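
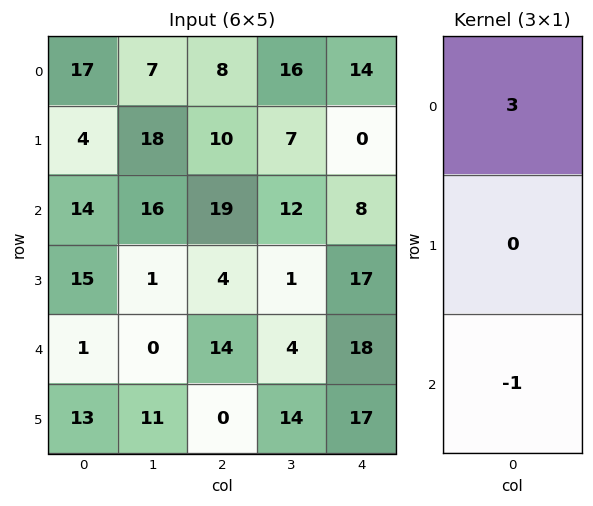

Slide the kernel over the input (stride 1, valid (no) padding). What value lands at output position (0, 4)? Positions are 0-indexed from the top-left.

The receptive field on the input at this output position is [14 / 0 / 8]. Elementwise product with the kernel and sum: 14·3 + 8·-1.

34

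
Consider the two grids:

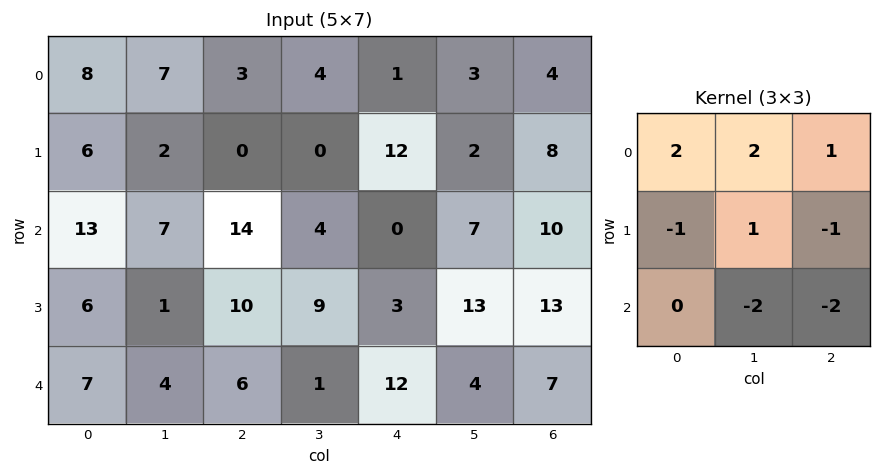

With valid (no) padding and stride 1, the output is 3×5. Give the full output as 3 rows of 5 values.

Output[0,0]: The receptive field on the input at this output position is [8 7 3 / 6 2 0 / 13 7 14]. Elementwise product with the kernel and sum: 8·2 + 7·2 + 3·1 + 6·-1 + 2·1 + 0·-1 + 7·-2 + 14·-2.

-13 -14 -5 9 -40
-26 -31 -22 -17 -19
19 32 6 -36 -1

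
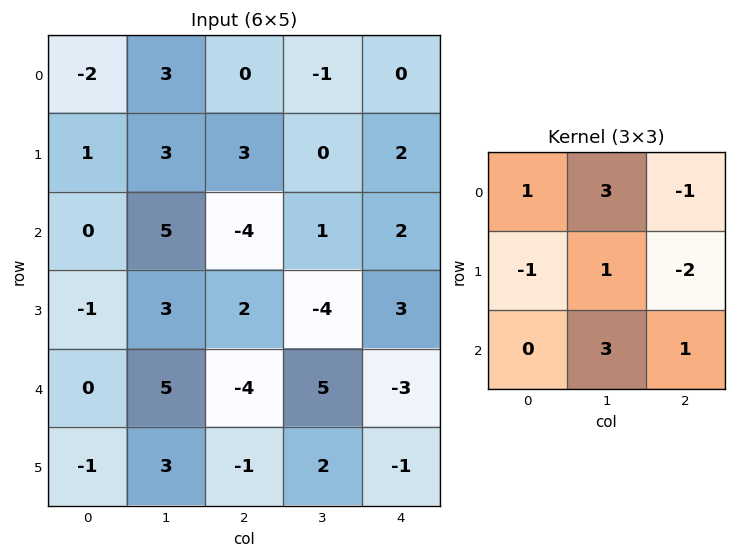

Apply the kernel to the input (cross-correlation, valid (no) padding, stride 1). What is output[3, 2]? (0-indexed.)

7

The receptive field on the input at this output position is [2 -4 3 / -4 5 -3 / -1 2 -1]. Elementwise product with the kernel and sum: 2·1 + -4·3 + 3·-1 + -4·-1 + 5·1 + -3·-2 + 2·3 + -1·1.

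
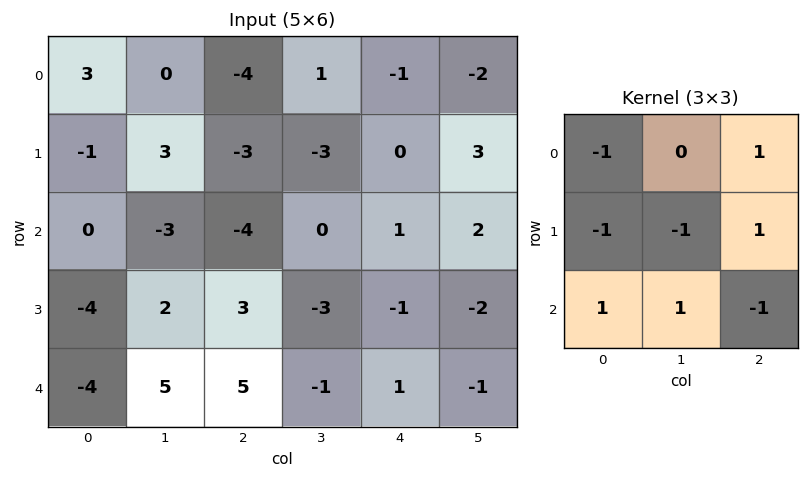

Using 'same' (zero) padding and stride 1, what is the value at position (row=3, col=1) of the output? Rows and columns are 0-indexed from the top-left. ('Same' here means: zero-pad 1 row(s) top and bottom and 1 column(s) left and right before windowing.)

-3

The receptive field on the zero-padded input at this output position is [0 -3 -4 / -4 2 3 / -4 5 5]. Elementwise product with the kernel and sum: 0·-1 + -4·1 + -4·-1 + 2·-1 + 3·1 + -4·1 + 5·1 + 5·-1.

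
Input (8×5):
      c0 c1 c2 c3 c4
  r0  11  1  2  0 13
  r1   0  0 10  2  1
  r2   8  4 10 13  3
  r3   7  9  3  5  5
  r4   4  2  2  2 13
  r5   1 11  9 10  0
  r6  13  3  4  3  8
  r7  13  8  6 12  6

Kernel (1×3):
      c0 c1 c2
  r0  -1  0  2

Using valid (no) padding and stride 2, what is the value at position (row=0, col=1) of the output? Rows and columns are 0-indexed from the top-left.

The receptive field on the input at this output position is [2 0 13]. Elementwise product with the kernel and sum: 2·-1 + 13·2.

24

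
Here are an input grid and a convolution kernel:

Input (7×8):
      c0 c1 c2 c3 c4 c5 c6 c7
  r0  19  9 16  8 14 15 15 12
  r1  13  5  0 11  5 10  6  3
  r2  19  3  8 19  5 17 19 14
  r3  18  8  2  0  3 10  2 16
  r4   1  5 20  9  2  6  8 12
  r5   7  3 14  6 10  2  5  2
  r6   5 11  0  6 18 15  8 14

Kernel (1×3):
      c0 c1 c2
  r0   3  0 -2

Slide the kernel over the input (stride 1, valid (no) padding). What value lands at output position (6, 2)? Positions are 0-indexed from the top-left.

The receptive field on the input at this output position is [0 6 18]. Elementwise product with the kernel and sum: 0·3 + 18·-2.

-36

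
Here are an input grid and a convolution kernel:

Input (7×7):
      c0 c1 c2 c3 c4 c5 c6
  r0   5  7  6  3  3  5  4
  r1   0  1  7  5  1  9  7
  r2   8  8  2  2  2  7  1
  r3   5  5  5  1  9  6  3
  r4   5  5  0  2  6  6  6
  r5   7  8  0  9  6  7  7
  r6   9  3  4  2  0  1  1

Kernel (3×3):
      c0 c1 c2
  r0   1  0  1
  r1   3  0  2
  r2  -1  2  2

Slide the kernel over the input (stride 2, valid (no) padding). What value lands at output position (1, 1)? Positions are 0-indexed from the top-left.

The receptive field on the input at this output position is [2 2 2 / 5 1 9 / 0 2 6]. Elementwise product with the kernel and sum: 2·1 + 2·1 + 5·3 + 9·2 + 0·-1 + 2·2 + 6·2.

53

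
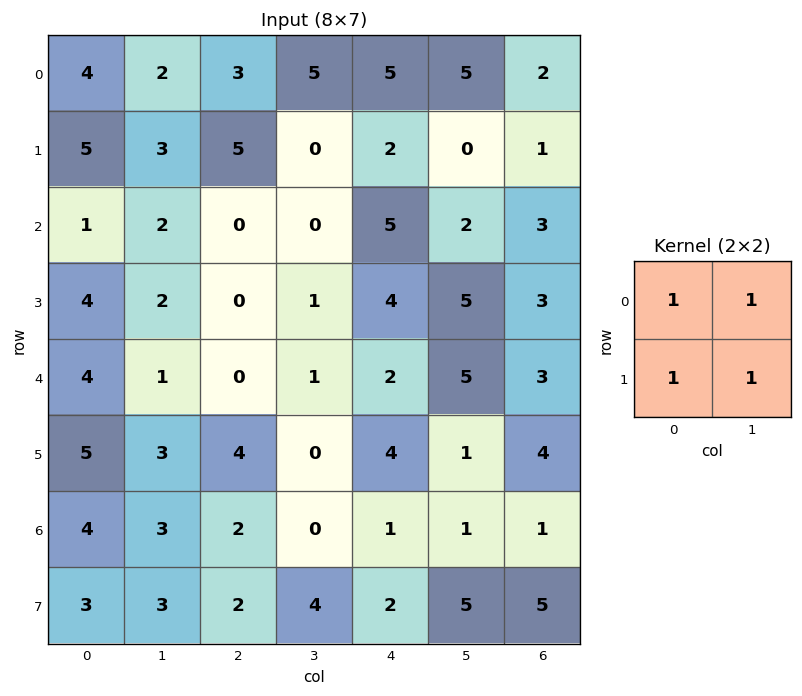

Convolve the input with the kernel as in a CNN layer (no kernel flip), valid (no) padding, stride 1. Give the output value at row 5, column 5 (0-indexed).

The receptive field on the input at this output position is [1 4 / 1 1]. Elementwise product with the kernel and sum: 1·1 + 4·1 + 1·1 + 1·1.

7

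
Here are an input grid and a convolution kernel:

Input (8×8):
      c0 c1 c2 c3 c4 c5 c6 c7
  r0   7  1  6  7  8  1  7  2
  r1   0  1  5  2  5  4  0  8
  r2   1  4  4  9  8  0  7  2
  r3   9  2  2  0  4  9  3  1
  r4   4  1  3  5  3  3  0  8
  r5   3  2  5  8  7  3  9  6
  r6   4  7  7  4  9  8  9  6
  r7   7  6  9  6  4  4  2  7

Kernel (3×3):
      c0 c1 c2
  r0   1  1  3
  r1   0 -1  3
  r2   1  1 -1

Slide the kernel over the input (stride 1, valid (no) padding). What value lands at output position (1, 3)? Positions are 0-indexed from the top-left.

The receptive field on the input at this output position is [2 5 4 / 9 8 0 / 0 4 9]. Elementwise product with the kernel and sum: 2·1 + 5·1 + 4·3 + 8·-1 + 0·3 + 0·1 + 4·1 + 9·-1.

6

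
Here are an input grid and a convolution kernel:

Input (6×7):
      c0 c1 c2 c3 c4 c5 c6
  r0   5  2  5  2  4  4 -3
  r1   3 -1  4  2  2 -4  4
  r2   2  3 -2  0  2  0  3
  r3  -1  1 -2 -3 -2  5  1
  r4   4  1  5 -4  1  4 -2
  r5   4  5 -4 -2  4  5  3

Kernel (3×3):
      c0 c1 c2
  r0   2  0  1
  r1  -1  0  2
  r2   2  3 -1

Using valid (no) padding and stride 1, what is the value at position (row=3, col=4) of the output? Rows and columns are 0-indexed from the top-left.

The receptive field on the input at this output position is [-2 5 1 / 1 4 -2 / 4 5 3]. Elementwise product with the kernel and sum: -2·2 + 1·1 + 1·-1 + -2·2 + 4·2 + 5·3 + 3·-1.

12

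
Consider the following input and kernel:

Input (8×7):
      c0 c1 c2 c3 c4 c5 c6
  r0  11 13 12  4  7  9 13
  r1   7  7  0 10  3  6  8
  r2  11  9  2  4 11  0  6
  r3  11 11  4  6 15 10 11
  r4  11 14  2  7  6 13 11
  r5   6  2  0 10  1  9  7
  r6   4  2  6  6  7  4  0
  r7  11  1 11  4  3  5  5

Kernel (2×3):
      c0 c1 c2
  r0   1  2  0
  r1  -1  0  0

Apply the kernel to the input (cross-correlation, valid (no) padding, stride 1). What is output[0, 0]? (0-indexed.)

30

The receptive field on the input at this output position is [11 13 12 / 7 7 0]. Elementwise product with the kernel and sum: 11·1 + 13·2 + 7·-1.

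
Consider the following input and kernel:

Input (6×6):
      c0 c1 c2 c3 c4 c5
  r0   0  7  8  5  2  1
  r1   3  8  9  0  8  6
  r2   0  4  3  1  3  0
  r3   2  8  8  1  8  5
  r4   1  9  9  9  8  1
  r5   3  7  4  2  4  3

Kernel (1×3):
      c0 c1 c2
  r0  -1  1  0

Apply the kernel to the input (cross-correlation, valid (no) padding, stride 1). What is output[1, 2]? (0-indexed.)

The receptive field on the input at this output position is [9 0 8]. Elementwise product with the kernel and sum: 9·-1 + 0·1.

-9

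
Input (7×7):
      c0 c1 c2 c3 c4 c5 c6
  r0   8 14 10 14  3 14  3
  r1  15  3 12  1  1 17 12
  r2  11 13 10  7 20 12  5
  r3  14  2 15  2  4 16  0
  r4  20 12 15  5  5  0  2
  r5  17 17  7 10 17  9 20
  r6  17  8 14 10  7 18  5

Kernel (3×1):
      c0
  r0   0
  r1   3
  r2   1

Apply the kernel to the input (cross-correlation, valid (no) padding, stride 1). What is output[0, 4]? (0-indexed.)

23

The receptive field on the input at this output position is [3 / 1 / 20]. Elementwise product with the kernel and sum: 1·3 + 20·1.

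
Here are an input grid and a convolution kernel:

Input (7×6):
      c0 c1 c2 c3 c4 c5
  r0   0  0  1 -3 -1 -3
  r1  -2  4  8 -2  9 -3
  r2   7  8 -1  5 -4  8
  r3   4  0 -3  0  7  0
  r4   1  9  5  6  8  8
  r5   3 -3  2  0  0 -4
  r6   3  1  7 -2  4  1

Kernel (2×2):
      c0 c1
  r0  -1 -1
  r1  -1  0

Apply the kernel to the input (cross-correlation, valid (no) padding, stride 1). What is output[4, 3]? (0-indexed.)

The receptive field on the input at this output position is [6 8 / 0 0]. Elementwise product with the kernel and sum: 6·-1 + 8·-1 + 0·-1.

-14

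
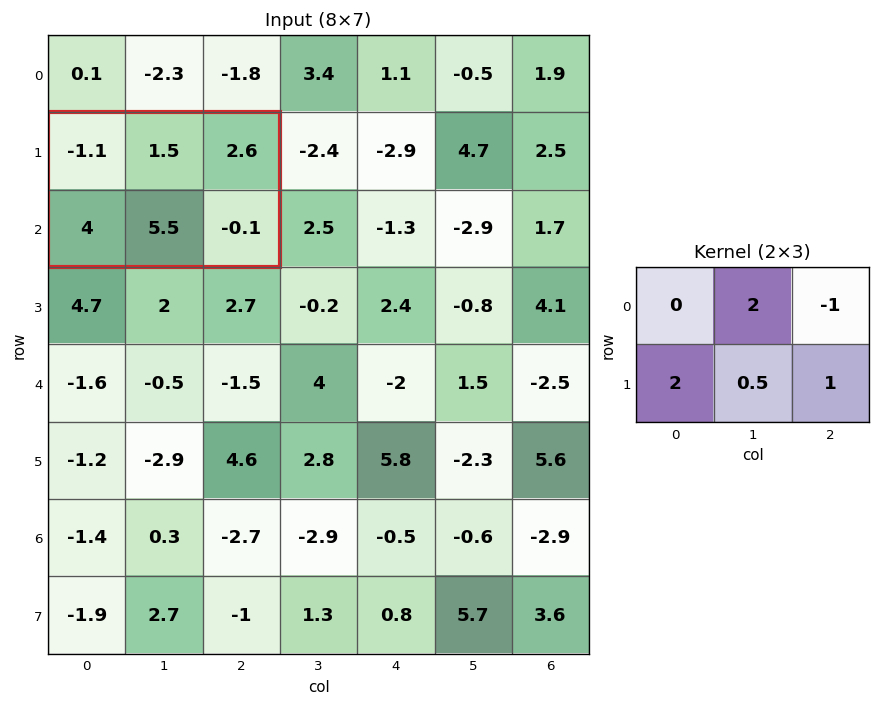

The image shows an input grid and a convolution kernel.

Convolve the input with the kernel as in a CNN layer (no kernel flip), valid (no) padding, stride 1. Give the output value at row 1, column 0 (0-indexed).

The receptive field on the input at this output position is [-1.1 1.5 2.6 / 4 5.5 -0.1]. Elementwise product with the kernel and sum: 1.5·2 + 2.6·-1 + 4·2 + 5.5·0.5 + -0.1·1.

11.05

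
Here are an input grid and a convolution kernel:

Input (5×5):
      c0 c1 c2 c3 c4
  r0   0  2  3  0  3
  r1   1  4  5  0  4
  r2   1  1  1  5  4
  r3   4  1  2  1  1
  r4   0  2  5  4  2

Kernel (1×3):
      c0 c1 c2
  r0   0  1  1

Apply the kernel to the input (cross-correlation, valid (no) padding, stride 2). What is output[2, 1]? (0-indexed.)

6

The receptive field on the input at this output position is [5 4 2]. Elementwise product with the kernel and sum: 4·1 + 2·1.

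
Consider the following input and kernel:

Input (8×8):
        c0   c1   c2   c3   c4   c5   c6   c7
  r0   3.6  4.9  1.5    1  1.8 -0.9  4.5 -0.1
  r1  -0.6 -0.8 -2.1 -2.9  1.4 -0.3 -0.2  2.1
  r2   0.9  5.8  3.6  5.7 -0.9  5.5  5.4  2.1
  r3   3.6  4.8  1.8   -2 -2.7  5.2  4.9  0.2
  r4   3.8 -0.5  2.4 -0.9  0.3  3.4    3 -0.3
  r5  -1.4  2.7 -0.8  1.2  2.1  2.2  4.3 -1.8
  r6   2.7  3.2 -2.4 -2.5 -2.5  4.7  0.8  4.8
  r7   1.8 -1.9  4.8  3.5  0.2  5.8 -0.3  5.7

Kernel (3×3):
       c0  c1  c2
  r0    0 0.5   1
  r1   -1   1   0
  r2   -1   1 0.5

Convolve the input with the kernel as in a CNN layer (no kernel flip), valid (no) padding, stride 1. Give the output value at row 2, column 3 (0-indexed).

The receptive field on the input at this output position is [5.7 -0.9 5.5 / -2 -2.7 5.2 / -0.9 0.3 3.4]. Elementwise product with the kernel and sum: -0.9·0.5 + 5.5·1 + -2·-1 + -2.7·1 + -0.9·-1 + 0.3·1 + 3.4·0.5.

7.25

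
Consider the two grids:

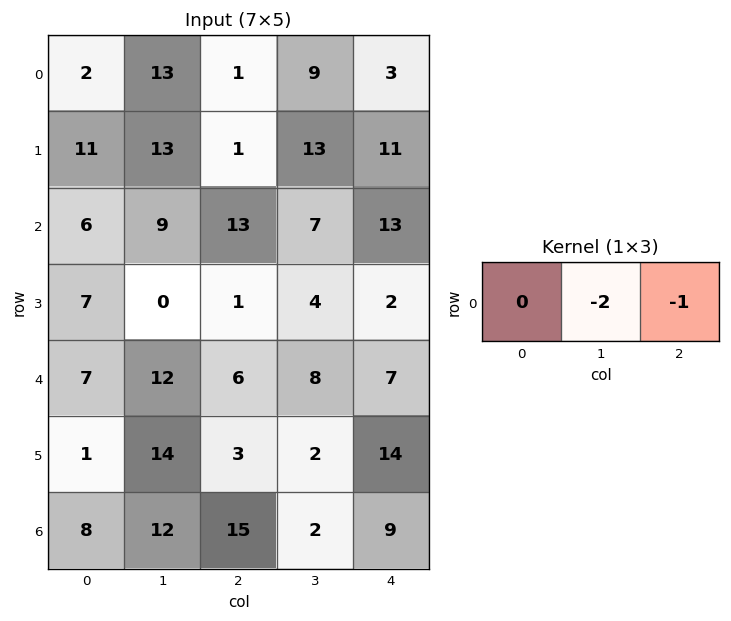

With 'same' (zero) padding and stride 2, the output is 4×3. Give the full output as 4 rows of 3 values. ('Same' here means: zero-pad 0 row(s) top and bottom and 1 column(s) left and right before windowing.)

Output[0,0]: The receptive field on the zero-padded input at this output position is [0 2 13]. Elementwise product with the kernel and sum: 2·-2 + 13·-1.

-17 -11 -6
-21 -33 -26
-26 -20 -14
-28 -32 -18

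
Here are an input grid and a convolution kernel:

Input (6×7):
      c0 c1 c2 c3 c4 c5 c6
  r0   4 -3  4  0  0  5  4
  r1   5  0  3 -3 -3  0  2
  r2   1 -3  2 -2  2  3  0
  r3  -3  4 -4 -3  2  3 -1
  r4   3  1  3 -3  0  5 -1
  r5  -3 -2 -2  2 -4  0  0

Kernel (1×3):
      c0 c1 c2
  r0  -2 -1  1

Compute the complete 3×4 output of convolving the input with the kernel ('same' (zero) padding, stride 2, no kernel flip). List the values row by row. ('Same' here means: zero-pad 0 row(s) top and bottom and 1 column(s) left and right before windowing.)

Output[0,0]: The receptive field on the zero-padded input at this output position is [0 4 -3]. Elementwise product with the kernel and sum: 0·-2 + 4·-1 + -3·1.
Output[0,1]: The receptive field on the zero-padded input at this output position is [-3 4 0]. Elementwise product with the kernel and sum: -3·-2 + 4·-1 + 0·1.

-7 2 5 -14
-4 2 5 -6
-2 -8 11 -9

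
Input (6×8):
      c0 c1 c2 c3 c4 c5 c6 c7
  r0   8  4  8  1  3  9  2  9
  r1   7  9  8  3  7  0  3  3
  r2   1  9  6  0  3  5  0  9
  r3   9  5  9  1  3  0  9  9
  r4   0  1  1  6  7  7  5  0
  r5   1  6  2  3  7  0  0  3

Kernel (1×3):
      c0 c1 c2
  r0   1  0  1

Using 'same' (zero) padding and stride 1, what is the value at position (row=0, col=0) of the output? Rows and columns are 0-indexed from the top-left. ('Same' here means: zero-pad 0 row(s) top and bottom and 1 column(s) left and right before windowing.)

4

The receptive field on the zero-padded input at this output position is [0 8 4]. Elementwise product with the kernel and sum: 0·1 + 4·1.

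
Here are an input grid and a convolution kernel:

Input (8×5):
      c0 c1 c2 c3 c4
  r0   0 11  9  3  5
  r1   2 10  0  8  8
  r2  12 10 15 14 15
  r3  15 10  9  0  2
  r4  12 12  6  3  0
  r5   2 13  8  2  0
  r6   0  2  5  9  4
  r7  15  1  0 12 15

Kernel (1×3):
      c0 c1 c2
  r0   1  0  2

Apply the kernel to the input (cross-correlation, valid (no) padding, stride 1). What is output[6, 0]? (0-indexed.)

10

The receptive field on the input at this output position is [0 2 5]. Elementwise product with the kernel and sum: 0·1 + 5·2.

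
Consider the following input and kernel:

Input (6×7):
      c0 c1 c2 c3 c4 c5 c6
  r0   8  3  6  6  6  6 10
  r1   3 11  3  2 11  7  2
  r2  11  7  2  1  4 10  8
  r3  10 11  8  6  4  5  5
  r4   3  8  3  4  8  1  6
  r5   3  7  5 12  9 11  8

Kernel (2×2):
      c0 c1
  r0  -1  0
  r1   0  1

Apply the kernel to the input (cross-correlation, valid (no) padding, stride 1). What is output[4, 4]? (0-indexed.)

The receptive field on the input at this output position is [8 1 / 9 11]. Elementwise product with the kernel and sum: 8·-1 + 11·1.

3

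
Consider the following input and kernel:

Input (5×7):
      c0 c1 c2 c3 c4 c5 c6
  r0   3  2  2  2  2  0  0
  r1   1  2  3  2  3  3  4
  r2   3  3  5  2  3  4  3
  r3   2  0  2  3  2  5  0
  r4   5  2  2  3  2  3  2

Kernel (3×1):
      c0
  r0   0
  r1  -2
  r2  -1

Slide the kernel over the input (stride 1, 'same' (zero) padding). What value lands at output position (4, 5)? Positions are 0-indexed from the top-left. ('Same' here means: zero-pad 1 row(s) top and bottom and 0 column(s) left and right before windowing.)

The receptive field on the zero-padded input at this output position is [5 / 3 / 0]. Elementwise product with the kernel and sum: 3·-2 + 0·-1.

-6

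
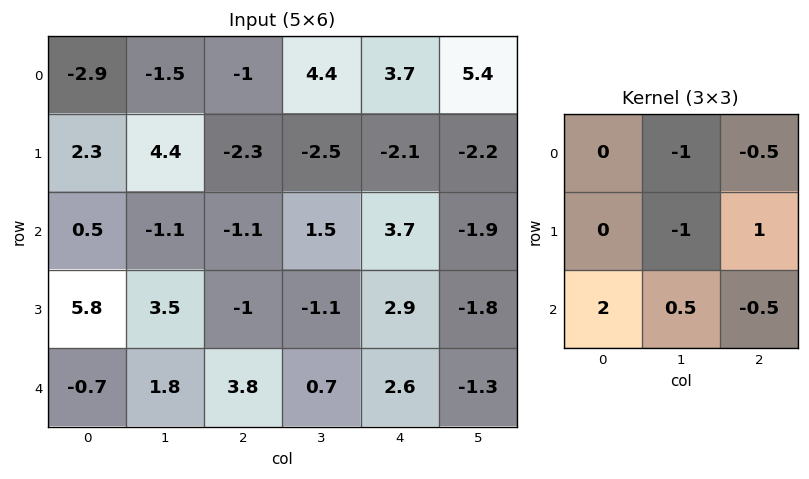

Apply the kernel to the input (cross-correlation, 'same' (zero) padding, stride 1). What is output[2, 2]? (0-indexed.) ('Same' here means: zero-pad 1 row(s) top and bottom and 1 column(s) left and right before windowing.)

The receptive field on the zero-padded input at this output position is [4.4 -2.3 -2.5 / -1.1 -1.1 1.5 / 3.5 -1 -1.1]. Elementwise product with the kernel and sum: -2.3·-1 + -2.5·-0.5 + -1.1·-1 + 1.5·1 + 3.5·2 + -1·0.5 + -1.1·-0.5.

13.2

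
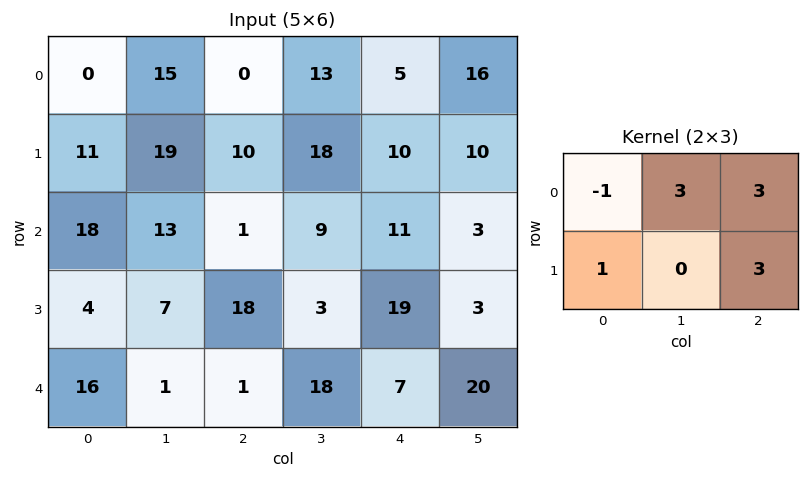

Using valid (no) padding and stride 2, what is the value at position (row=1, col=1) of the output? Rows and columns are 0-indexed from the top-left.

The receptive field on the input at this output position is [1 9 11 / 18 3 19]. Elementwise product with the kernel and sum: 1·-1 + 9·3 + 11·3 + 18·1 + 19·3.

134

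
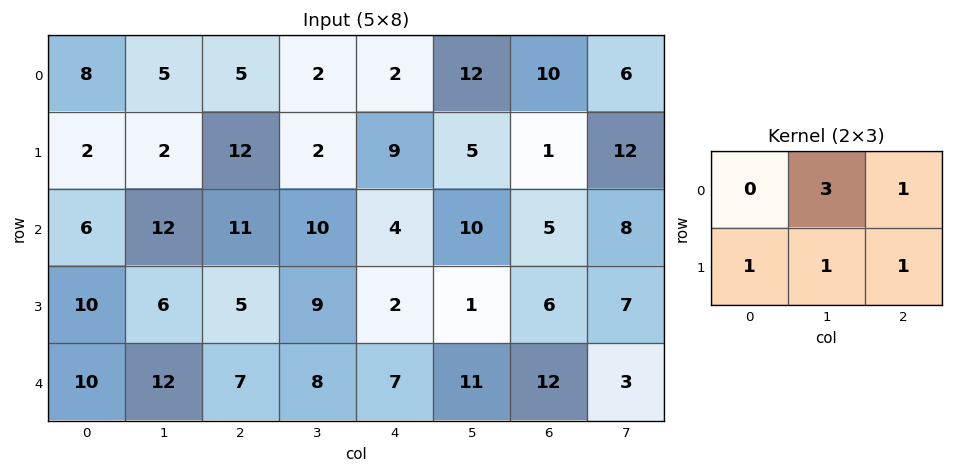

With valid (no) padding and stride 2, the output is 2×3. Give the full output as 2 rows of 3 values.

36 31 61
68 50 44

Output[0,0]: The receptive field on the input at this output position is [8 5 5 / 2 2 12]. Elementwise product with the kernel and sum: 5·3 + 5·1 + 2·1 + 2·1 + 12·1.
Output[0,1]: The receptive field on the input at this output position is [5 2 2 / 12 2 9]. Elementwise product with the kernel and sum: 2·3 + 2·1 + 12·1 + 2·1 + 9·1.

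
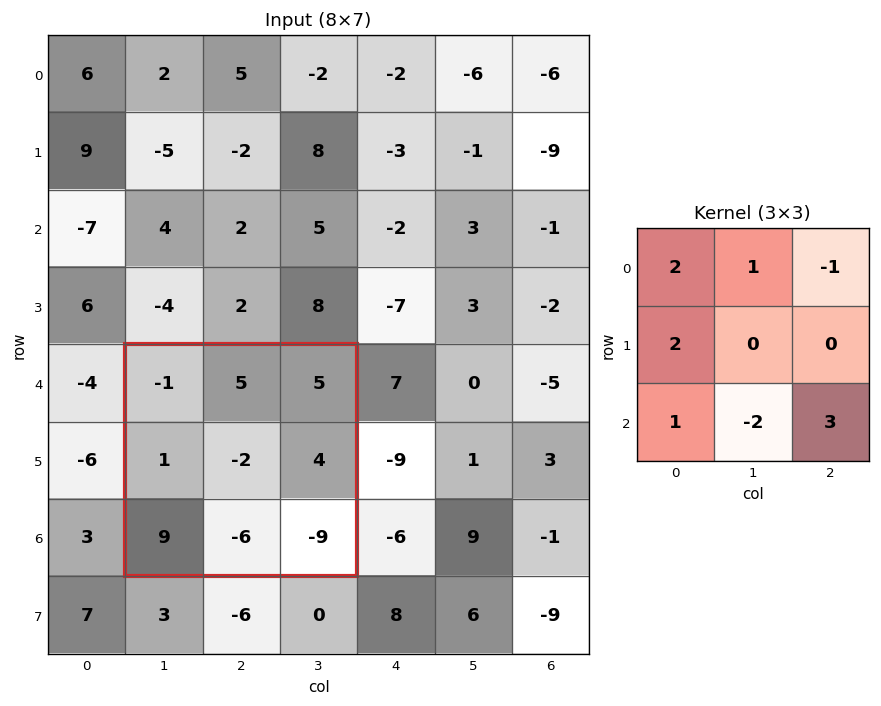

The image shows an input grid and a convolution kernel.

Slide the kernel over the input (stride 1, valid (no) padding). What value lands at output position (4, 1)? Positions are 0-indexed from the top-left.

-6

The receptive field on the input at this output position is [-1 5 5 / 1 -2 4 / 9 -6 -9]. Elementwise product with the kernel and sum: -1·2 + 5·1 + 5·-1 + 1·2 + 9·1 + -6·-2 + -9·3.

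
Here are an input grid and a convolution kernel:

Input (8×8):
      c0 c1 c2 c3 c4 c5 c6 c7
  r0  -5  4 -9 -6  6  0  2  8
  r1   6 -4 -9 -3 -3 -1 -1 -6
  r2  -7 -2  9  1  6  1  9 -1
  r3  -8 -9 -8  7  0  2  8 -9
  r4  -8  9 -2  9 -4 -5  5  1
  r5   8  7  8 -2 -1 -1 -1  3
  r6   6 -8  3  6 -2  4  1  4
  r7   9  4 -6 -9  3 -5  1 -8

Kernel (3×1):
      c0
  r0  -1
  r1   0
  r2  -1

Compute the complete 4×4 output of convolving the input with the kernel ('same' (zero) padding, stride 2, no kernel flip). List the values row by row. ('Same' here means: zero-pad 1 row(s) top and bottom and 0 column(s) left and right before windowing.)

Output[0,0]: The receptive field on the zero-padded input at this output position is [0 / -5 / 6]. Elementwise product with the kernel and sum: 0·-1 + 6·-1.
Output[0,1]: The receptive field on the zero-padded input at this output position is [0 / -9 / -9]. Elementwise product with the kernel and sum: 0·-1 + -9·-1.

-6 9 3 1
2 17 3 -7
0 0 1 -7
-17 -2 -2 0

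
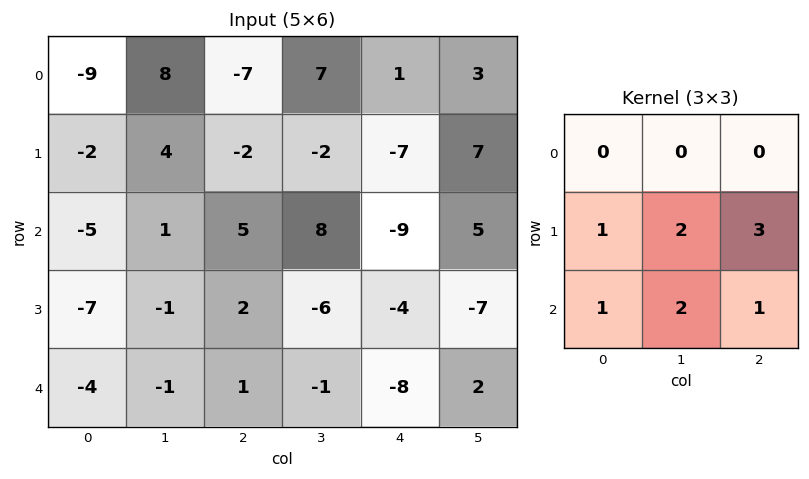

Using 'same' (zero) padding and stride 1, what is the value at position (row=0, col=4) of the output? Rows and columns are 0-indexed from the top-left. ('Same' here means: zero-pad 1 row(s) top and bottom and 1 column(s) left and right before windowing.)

9

The receptive field on the zero-padded input at this output position is [0 0 0 / 7 1 3 / -2 -7 7]. Elementwise product with the kernel and sum: 7·1 + 1·2 + 3·3 + -2·1 + -7·2 + 7·1.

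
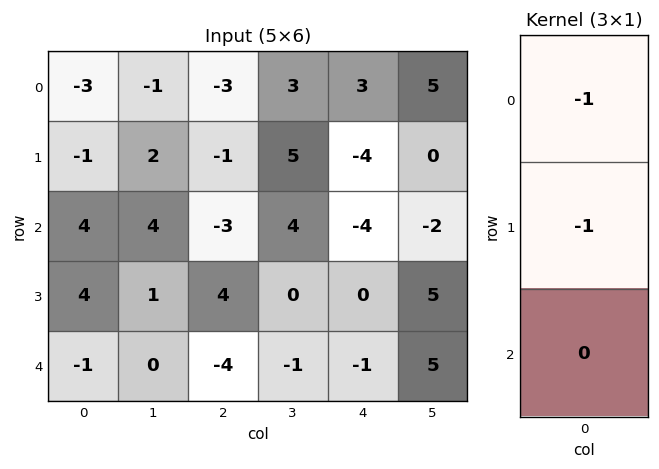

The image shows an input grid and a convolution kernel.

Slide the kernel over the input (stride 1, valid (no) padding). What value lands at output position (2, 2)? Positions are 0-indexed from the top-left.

The receptive field on the input at this output position is [-3 / 4 / -4]. Elementwise product with the kernel and sum: -3·-1 + 4·-1.

-1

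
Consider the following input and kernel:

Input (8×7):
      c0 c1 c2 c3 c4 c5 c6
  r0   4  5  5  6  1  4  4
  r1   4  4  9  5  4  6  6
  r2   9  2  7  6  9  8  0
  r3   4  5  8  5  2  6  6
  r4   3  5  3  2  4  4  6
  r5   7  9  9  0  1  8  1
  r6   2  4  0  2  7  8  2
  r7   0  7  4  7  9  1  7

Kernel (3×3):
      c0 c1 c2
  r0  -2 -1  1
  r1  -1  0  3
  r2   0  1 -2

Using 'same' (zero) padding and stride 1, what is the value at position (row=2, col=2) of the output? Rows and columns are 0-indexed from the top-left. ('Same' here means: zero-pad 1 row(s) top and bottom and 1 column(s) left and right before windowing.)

2

The receptive field on the zero-padded input at this output position is [4 9 5 / 2 7 6 / 5 8 5]. Elementwise product with the kernel and sum: 4·-2 + 9·-1 + 5·1 + 2·-1 + 6·3 + 8·1 + 5·-2.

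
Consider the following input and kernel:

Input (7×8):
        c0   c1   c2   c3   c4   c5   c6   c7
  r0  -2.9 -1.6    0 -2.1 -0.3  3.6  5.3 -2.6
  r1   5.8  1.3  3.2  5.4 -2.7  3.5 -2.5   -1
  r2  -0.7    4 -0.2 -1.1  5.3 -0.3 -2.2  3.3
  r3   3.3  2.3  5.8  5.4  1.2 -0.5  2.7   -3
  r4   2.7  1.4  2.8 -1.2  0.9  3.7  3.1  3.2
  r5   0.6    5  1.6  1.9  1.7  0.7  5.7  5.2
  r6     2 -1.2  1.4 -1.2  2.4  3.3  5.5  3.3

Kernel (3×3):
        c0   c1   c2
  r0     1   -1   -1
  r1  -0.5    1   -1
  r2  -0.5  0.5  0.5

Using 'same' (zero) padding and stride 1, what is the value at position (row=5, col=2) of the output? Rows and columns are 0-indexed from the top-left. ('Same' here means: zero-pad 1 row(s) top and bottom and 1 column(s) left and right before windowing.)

The receptive field on the zero-padded input at this output position is [1.4 2.8 -1.2 / 5 1.6 1.9 / -1.2 1.4 -1.2]. Elementwise product with the kernel and sum: 1.4·1 + 2.8·-1 + -1.2·-1 + 5·-0.5 + 1.6·1 + 1.9·-1 + -1.2·-0.5 + 1.4·0.5 + -1.2·0.5.

-2.3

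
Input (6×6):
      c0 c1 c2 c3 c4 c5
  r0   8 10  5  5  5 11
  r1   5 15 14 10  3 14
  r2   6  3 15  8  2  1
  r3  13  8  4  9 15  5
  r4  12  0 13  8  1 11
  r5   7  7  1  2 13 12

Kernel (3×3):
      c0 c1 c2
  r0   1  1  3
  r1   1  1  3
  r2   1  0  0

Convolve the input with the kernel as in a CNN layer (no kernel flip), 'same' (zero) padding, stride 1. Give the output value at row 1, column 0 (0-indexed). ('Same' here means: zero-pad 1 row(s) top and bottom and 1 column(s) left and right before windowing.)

88

The receptive field on the zero-padded input at this output position is [0 8 10 / 0 5 15 / 0 6 3]. Elementwise product with the kernel and sum: 0·1 + 8·1 + 10·3 + 0·1 + 5·1 + 15·3 + 0·1.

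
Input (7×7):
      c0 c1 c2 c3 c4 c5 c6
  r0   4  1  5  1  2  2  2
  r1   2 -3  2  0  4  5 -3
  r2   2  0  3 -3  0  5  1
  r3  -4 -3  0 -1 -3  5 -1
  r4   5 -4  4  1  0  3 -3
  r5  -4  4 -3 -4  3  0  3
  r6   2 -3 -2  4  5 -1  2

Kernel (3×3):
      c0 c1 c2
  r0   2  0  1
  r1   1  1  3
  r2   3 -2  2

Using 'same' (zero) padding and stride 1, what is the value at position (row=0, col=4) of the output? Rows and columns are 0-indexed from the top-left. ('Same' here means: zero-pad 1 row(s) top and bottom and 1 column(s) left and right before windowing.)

The receptive field on the zero-padded input at this output position is [0 0 0 / 1 2 2 / 0 4 5]. Elementwise product with the kernel and sum: 0·2 + 0·1 + 1·1 + 2·1 + 2·3 + 0·3 + 4·-2 + 5·2.

11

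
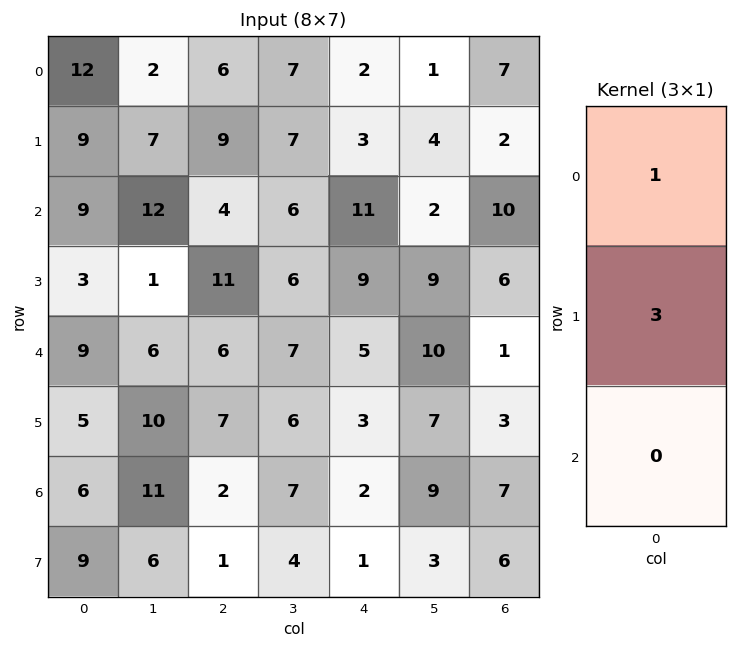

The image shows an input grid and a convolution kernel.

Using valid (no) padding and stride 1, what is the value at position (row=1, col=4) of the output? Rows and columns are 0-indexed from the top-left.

The receptive field on the input at this output position is [3 / 11 / 9]. Elementwise product with the kernel and sum: 3·1 + 11·3.

36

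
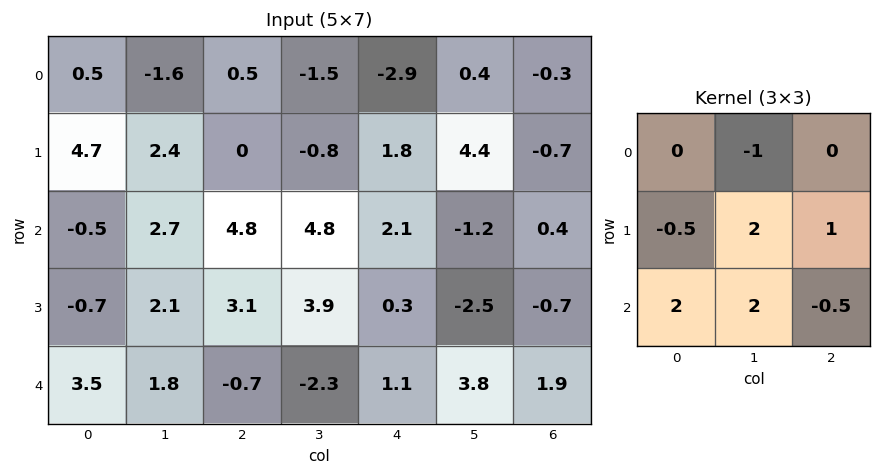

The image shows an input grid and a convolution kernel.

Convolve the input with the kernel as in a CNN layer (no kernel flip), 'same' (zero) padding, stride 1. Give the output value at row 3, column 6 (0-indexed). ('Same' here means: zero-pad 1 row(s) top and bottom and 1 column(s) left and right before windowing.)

10.85

The receptive field on the zero-padded input at this output position is [-1.2 0.4 0 / -2.5 -0.7 0 / 3.8 1.9 0]. Elementwise product with the kernel and sum: 0.4·-1 + -2.5·-0.5 + -0.7·2 + 0·1 + 3.8·2 + 1.9·2 + 0·-0.5.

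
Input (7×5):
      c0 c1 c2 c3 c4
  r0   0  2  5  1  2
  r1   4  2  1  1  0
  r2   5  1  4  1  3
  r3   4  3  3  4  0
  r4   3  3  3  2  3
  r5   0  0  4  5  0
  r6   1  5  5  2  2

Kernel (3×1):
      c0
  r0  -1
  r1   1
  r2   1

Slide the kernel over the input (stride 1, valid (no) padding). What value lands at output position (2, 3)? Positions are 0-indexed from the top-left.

The receptive field on the input at this output position is [1 / 4 / 2]. Elementwise product with the kernel and sum: 1·-1 + 4·1 + 2·1.

5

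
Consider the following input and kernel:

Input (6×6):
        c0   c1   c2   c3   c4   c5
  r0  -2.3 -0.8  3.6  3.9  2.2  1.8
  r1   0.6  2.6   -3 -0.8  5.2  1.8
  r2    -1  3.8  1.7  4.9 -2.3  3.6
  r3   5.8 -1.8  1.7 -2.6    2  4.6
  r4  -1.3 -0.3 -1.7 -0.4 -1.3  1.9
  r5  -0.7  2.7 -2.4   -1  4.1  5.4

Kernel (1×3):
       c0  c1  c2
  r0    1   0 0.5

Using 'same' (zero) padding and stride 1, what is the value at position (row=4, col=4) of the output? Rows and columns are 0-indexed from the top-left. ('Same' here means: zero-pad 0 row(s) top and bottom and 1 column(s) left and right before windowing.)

The receptive field on the zero-padded input at this output position is [-0.4 -1.3 1.9]. Elementwise product with the kernel and sum: -0.4·1 + 1.9·0.5.

0.55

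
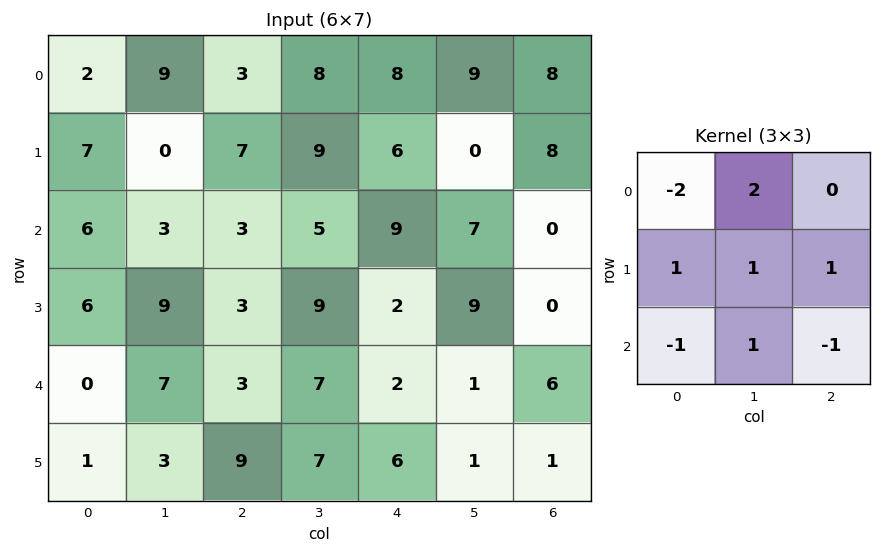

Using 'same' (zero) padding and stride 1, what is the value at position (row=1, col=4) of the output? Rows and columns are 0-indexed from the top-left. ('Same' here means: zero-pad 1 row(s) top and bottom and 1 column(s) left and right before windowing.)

12

The receptive field on the zero-padded input at this output position is [8 8 9 / 9 6 0 / 5 9 7]. Elementwise product with the kernel and sum: 8·-2 + 8·2 + 9·1 + 6·1 + 0·1 + 5·-1 + 9·1 + 7·-1.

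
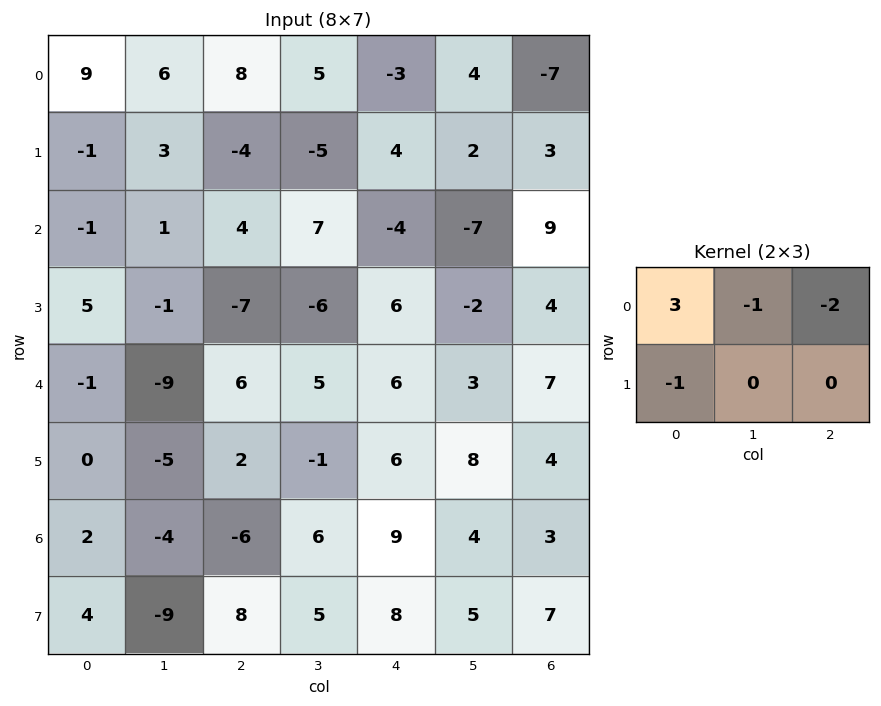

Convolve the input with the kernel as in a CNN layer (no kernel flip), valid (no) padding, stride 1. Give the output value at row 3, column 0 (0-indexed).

The receptive field on the input at this output position is [5 -1 -7 / -1 -9 6]. Elementwise product with the kernel and sum: 5·3 + -1·-1 + -7·-2 + -1·-1.

31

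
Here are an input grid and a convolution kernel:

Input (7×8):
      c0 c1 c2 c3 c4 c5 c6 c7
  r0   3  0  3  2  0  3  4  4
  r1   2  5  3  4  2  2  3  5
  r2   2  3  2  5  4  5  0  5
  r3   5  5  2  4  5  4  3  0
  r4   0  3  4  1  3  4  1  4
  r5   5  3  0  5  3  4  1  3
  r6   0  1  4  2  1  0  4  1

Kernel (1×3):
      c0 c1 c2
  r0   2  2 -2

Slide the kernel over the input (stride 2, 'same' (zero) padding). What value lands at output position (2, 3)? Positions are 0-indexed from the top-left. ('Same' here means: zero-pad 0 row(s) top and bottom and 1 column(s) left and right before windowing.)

The receptive field on the zero-padded input at this output position is [4 1 4]. Elementwise product with the kernel and sum: 4·2 + 1·2 + 4·-2.

2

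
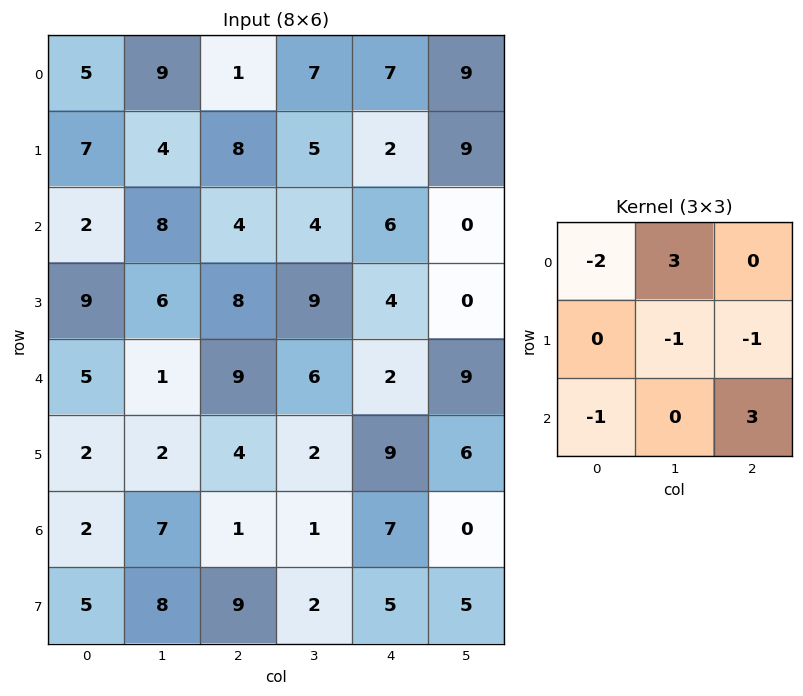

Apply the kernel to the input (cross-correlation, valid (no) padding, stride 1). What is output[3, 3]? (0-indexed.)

-1

The receptive field on the input at this output position is [9 4 0 / 6 2 9 / 2 9 6]. Elementwise product with the kernel and sum: 9·-2 + 4·3 + 2·-1 + 9·-1 + 2·-1 + 6·3.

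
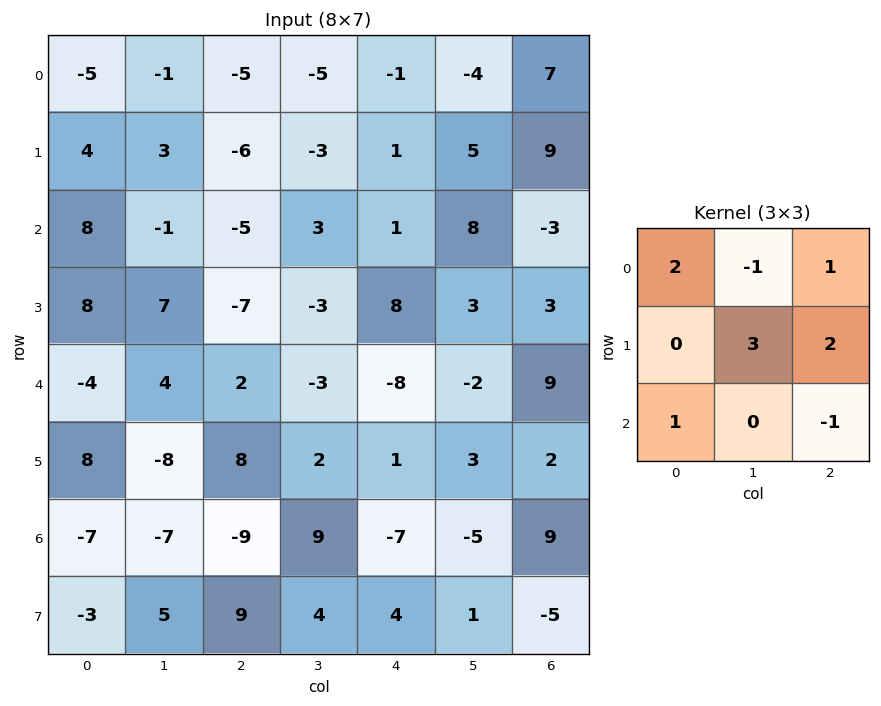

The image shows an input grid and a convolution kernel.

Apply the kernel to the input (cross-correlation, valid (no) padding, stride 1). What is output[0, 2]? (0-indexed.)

The receptive field on the input at this output position is [-5 -5 -1 / -6 -3 1 / -5 3 1]. Elementwise product with the kernel and sum: -5·2 + -5·-1 + -1·1 + -3·3 + 1·2 + -5·1 + 1·-1.

-19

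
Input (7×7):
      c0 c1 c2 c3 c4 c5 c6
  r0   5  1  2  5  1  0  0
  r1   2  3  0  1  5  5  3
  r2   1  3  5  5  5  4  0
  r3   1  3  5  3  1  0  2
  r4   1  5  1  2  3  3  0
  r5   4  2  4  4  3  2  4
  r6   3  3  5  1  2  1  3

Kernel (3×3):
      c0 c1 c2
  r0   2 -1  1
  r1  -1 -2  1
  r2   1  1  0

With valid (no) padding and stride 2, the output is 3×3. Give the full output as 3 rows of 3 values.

Output[0,0]: The receptive field on the input at this output position is [5 1 2 / 2 3 0 / 1 3 5]. Elementwise product with the kernel and sum: 5·2 + 1·-1 + 2·1 + 2·-1 + 3·-2 + 0·1 + 1·1 + 3·1.
Output[0,1]: The receptive field on the input at this output position is [2 5 1 / 0 1 5 / 5 5 5]. Elementwise product with the kernel and sum: 2·2 + 5·-1 + 1·1 + 0·-1 + 1·-2 + 5·1 + 5·1 + 5·1.

7 13 -1
8 3 13
0 0 3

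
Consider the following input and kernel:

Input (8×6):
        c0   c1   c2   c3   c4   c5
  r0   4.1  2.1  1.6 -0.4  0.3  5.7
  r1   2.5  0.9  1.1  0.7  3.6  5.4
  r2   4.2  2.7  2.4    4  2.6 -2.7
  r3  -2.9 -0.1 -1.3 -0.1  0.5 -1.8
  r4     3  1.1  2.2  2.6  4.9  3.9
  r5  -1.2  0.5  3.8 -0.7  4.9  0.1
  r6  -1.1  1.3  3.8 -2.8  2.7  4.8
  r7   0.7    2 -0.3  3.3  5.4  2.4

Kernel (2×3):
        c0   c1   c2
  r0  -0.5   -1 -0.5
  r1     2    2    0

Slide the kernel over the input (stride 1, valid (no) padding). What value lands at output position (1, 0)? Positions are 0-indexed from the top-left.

11.1

The receptive field on the input at this output position is [2.5 0.9 1.1 / 4.2 2.7 2.4]. Elementwise product with the kernel and sum: 2.5·-0.5 + 0.9·-1 + 1.1·-0.5 + 4.2·2 + 2.7·2.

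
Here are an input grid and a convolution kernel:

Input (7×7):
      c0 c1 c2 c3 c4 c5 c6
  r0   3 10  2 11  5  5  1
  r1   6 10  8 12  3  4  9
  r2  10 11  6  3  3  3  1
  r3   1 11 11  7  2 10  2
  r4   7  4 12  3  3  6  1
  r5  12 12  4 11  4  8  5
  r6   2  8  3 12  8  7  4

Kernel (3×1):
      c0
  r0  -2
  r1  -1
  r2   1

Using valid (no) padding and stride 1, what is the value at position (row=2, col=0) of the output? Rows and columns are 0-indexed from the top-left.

The receptive field on the input at this output position is [10 / 1 / 7]. Elementwise product with the kernel and sum: 10·-2 + 1·-1 + 7·1.

-14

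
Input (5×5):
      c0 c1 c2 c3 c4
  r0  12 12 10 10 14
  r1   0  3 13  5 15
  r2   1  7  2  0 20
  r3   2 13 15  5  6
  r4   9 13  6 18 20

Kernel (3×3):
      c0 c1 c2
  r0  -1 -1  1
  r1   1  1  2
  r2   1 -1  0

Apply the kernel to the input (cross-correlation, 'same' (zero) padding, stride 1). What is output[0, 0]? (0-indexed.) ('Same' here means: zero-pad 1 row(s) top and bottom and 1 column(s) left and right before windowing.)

36

The receptive field on the zero-padded input at this output position is [0 0 0 / 0 12 12 / 0 0 3]. Elementwise product with the kernel and sum: 0·-1 + 0·-1 + 0·1 + 0·1 + 12·1 + 12·2 + 0·1 + 0·-1.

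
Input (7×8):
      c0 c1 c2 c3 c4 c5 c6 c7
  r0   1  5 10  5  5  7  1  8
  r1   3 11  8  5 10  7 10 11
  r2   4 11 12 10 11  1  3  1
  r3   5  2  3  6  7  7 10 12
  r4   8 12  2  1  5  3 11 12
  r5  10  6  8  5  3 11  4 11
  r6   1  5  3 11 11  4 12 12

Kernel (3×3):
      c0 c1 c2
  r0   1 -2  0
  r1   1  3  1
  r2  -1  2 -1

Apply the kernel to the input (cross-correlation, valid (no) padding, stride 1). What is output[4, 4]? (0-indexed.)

24

The receptive field on the input at this output position is [5 3 11 / 3 11 4 / 11 4 12]. Elementwise product with the kernel and sum: 5·1 + 3·-2 + 3·1 + 11·3 + 4·1 + 11·-1 + 4·2 + 12·-1.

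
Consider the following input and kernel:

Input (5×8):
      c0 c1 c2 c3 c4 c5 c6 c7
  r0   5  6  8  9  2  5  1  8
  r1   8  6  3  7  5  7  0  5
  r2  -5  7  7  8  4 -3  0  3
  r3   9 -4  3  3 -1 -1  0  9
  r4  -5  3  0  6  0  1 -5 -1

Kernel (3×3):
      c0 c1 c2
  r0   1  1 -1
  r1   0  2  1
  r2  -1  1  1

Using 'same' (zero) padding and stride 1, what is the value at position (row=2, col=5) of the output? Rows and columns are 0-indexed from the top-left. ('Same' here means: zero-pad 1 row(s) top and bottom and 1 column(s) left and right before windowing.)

The receptive field on the zero-padded input at this output position is [5 7 0 / 4 -3 0 / -1 -1 0]. Elementwise product with the kernel and sum: 5·1 + 7·1 + 0·-1 + -3·2 + 0·1 + -1·-1 + -1·1 + 0·1.

6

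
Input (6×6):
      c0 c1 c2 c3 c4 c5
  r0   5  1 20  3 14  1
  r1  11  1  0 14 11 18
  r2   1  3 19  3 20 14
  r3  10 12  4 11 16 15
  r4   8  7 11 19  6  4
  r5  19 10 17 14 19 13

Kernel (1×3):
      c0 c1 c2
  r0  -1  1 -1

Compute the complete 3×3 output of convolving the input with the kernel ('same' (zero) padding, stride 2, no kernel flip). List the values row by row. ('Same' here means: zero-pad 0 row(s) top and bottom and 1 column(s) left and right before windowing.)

4 16 10
-2 13 3
1 -15 -17

Output[0,0]: The receptive field on the zero-padded input at this output position is [0 5 1]. Elementwise product with the kernel and sum: 0·-1 + 5·1 + 1·-1.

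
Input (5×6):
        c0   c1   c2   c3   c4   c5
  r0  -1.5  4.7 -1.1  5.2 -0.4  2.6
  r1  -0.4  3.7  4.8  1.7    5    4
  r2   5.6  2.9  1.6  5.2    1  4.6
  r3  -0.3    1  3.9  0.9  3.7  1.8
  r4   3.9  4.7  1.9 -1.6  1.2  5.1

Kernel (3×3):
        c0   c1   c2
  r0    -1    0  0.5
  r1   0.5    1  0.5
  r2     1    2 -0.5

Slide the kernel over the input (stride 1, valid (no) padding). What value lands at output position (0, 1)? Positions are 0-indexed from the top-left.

8.9

The receptive field on the input at this output position is [4.7 -1.1 5.2 / 3.7 4.8 1.7 / 2.9 1.6 5.2]. Elementwise product with the kernel and sum: 4.7·-1 + 5.2·0.5 + 3.7·0.5 + 4.8·1 + 1.7·0.5 + 2.9·1 + 1.6·2 + 5.2·-0.5.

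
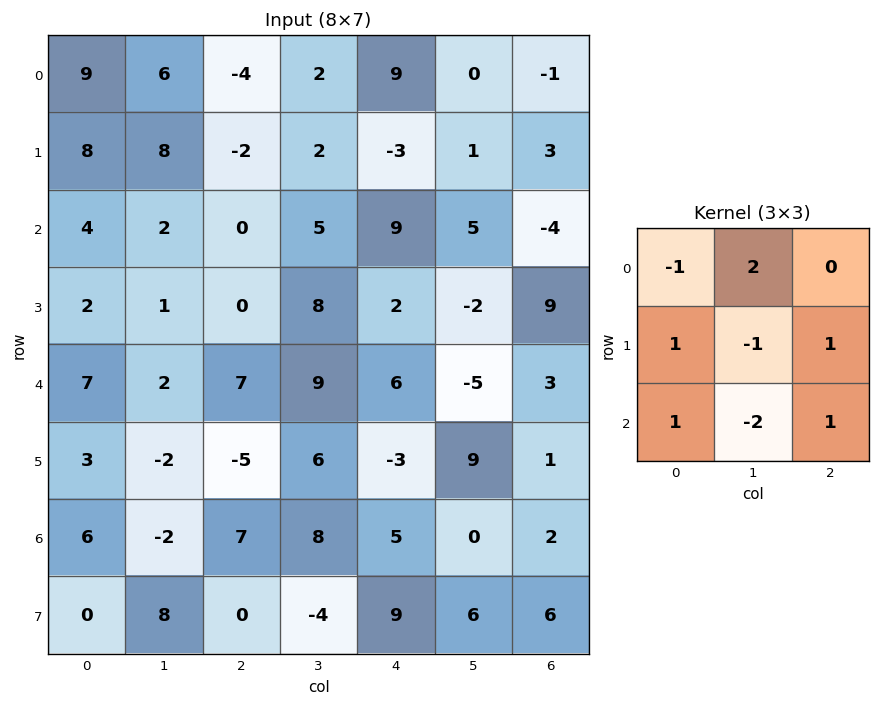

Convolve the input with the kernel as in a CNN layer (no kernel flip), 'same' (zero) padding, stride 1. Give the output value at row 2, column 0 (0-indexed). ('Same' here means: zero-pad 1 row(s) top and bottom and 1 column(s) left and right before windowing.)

11

The receptive field on the zero-padded input at this output position is [0 8 8 / 0 4 2 / 0 2 1]. Elementwise product with the kernel and sum: 0·-1 + 8·2 + 0·1 + 4·-1 + 2·1 + 0·1 + 2·-2 + 1·1.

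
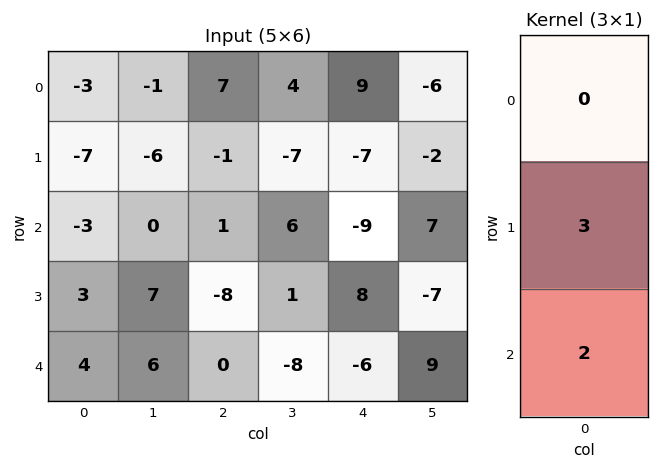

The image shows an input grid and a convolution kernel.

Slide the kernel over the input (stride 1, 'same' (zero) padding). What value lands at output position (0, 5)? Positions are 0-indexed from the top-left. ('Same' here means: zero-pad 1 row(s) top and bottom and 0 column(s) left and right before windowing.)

The receptive field on the zero-padded input at this output position is [0 / -6 / -2]. Elementwise product with the kernel and sum: -6·3 + -2·2.

-22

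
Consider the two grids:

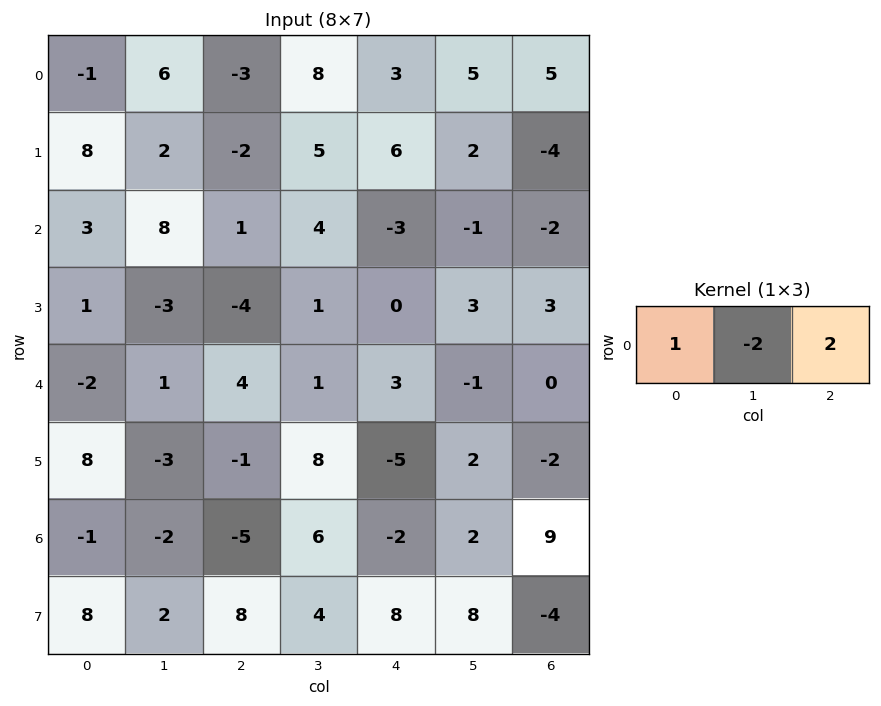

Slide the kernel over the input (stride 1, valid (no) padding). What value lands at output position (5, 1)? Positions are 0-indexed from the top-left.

15

The receptive field on the input at this output position is [-3 -1 8]. Elementwise product with the kernel and sum: -3·1 + -1·-2 + 8·2.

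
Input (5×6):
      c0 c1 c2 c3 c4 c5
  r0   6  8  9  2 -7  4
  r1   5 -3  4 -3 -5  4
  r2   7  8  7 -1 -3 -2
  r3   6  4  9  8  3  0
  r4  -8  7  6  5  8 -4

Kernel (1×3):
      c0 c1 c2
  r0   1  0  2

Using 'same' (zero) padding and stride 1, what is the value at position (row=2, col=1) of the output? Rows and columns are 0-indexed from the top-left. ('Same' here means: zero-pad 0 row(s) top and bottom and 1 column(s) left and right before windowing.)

The receptive field on the zero-padded input at this output position is [7 8 7]. Elementwise product with the kernel and sum: 7·1 + 7·2.

21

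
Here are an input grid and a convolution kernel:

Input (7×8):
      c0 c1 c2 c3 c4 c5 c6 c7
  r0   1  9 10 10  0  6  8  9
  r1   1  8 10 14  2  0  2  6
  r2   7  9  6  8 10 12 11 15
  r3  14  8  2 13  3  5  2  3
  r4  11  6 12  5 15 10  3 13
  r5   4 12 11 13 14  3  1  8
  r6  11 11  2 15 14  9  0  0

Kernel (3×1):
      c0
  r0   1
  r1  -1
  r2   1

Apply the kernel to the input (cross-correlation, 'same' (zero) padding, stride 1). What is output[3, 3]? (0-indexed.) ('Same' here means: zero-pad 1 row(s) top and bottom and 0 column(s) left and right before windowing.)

0

The receptive field on the zero-padded input at this output position is [8 / 13 / 5]. Elementwise product with the kernel and sum: 8·1 + 13·-1 + 5·1.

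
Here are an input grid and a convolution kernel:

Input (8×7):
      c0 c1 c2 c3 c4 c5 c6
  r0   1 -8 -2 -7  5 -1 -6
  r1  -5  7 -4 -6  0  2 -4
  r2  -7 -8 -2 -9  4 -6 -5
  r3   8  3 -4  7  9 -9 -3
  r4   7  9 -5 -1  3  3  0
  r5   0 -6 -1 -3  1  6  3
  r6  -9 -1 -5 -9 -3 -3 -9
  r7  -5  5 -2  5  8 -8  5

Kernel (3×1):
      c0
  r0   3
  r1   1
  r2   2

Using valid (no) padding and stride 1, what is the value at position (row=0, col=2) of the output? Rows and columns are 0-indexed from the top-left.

-14

The receptive field on the input at this output position is [-2 / -4 / -2]. Elementwise product with the kernel and sum: -2·3 + -4·1 + -2·2.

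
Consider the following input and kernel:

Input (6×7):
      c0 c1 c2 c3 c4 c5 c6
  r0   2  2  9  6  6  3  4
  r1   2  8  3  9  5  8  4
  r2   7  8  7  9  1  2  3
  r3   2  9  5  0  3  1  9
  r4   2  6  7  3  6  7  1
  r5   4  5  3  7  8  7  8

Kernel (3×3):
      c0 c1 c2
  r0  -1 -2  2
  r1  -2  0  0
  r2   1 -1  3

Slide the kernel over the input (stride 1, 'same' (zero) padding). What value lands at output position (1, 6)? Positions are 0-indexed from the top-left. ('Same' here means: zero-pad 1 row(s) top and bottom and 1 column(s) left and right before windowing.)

The receptive field on the zero-padded input at this output position is [3 4 0 / 8 4 0 / 2 3 0]. Elementwise product with the kernel and sum: 3·-1 + 4·-2 + 0·2 + 8·-2 + 2·1 + 3·-1 + 0·3.

-28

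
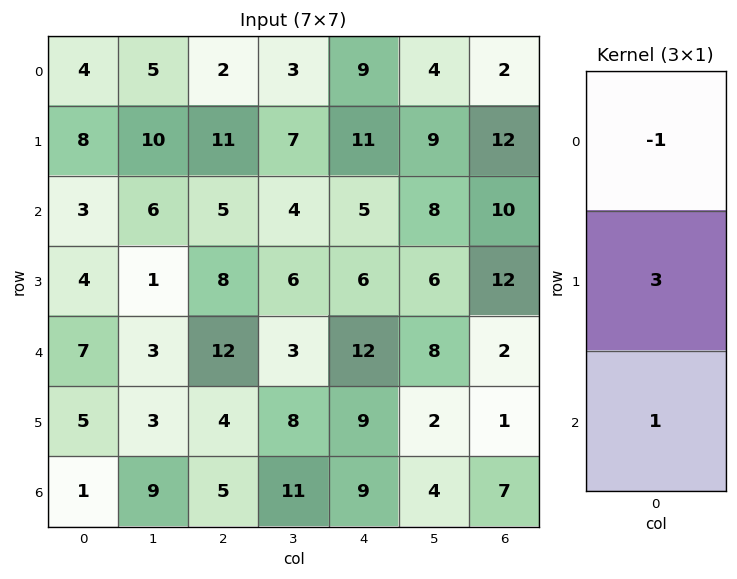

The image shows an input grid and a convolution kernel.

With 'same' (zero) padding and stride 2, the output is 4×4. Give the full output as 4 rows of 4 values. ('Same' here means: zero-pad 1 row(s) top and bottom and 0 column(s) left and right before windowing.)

Output[0,0]: The receptive field on the zero-padded input at this output position is [0 / 4 / 8]. Elementwise product with the kernel and sum: 0·-1 + 4·3 + 8·1.

20 17 38 18
5 12 10 30
22 32 39 -5
-2 11 18 20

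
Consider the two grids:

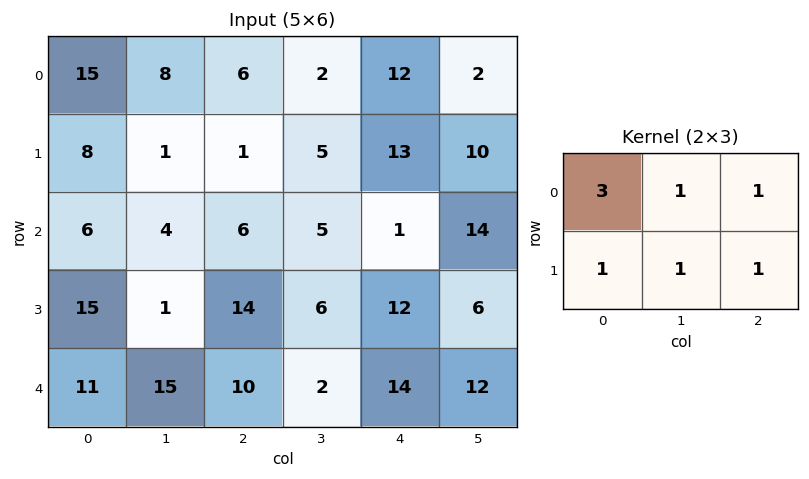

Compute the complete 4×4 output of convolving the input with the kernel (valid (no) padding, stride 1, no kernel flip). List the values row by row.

Output[0,0]: The receptive field on the input at this output position is [15 8 6 / 8 1 1]. Elementwise product with the kernel and sum: 15·3 + 8·1 + 6·1 + 8·1 + 1·1 + 1·1.
Output[0,1]: The receptive field on the input at this output position is [8 6 2 / 1 1 5]. Elementwise product with the kernel and sum: 8·3 + 6·1 + 2·1 + 1·1 + 1·1 + 5·1.

69 39 51 48
42 24 33 58
58 44 56 54
96 50 86 64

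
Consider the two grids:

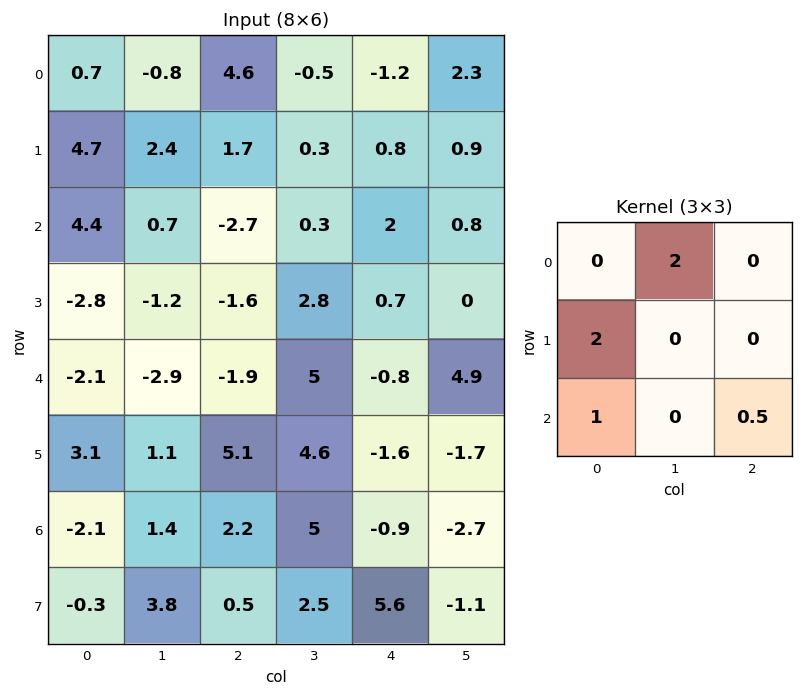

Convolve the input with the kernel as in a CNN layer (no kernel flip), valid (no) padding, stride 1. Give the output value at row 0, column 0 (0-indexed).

10.85

The receptive field on the input at this output position is [0.7 -0.8 4.6 / 4.7 2.4 1.7 / 4.4 0.7 -2.7]. Elementwise product with the kernel and sum: -0.8·2 + 4.7·2 + 4.4·1 + -2.7·0.5.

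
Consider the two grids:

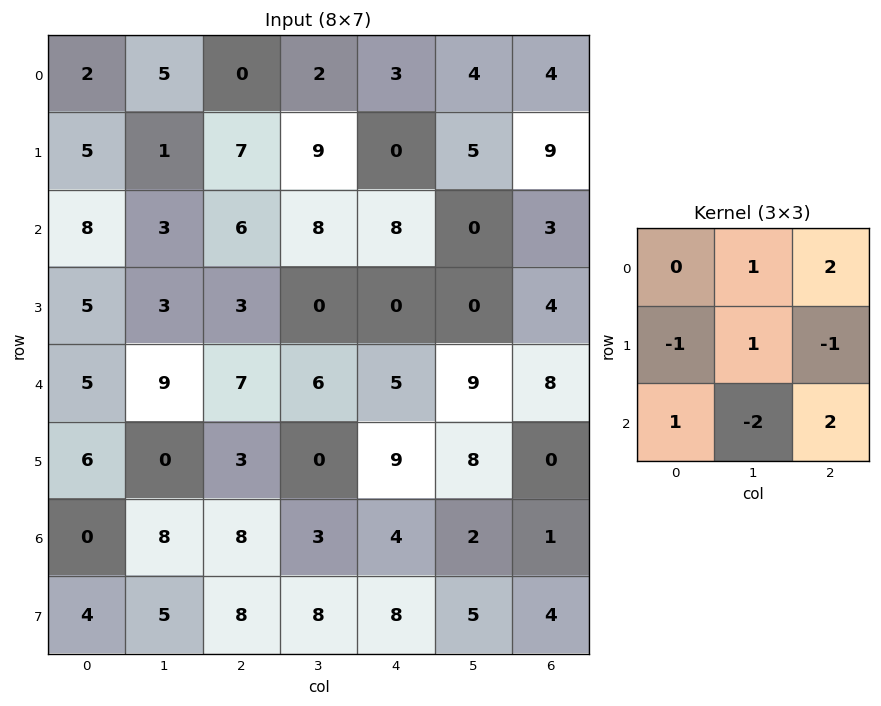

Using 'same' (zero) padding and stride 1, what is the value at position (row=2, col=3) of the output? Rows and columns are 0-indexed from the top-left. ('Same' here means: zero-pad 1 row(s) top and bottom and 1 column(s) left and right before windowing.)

The receptive field on the zero-padded input at this output position is [7 9 0 / 6 8 8 / 3 0 0]. Elementwise product with the kernel and sum: 9·1 + 0·2 + 6·-1 + 8·1 + 8·-1 + 3·1 + 0·-2 + 0·2.

6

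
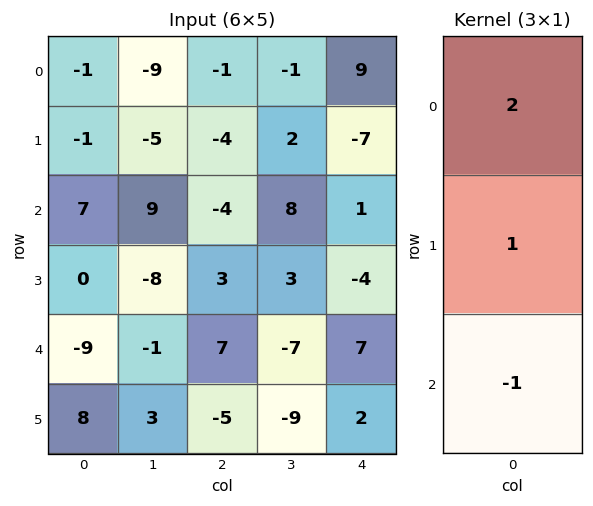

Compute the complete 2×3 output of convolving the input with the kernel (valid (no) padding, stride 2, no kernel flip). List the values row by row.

Output[0,0]: The receptive field on the input at this output position is [-1 / -1 / 7]. Elementwise product with the kernel and sum: -1·2 + -1·1 + 7·-1.

-10 -2 10
23 -12 -9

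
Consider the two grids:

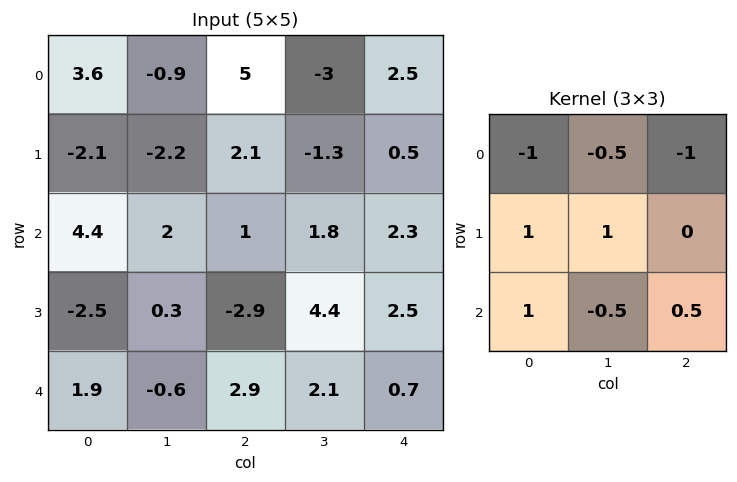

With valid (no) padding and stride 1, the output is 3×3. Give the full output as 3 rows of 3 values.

-8.55 3.7 -3.95
3.4 9.4 -3
-4.95 -7.9 -0.5

Output[0,0]: The receptive field on the input at this output position is [3.6 -0.9 5 / -2.1 -2.2 2.1 / 4.4 2 1]. Elementwise product with the kernel and sum: 3.6·-1 + -0.9·-0.5 + 5·-1 + -2.1·1 + -2.2·1 + 4.4·1 + 2·-0.5 + 1·0.5.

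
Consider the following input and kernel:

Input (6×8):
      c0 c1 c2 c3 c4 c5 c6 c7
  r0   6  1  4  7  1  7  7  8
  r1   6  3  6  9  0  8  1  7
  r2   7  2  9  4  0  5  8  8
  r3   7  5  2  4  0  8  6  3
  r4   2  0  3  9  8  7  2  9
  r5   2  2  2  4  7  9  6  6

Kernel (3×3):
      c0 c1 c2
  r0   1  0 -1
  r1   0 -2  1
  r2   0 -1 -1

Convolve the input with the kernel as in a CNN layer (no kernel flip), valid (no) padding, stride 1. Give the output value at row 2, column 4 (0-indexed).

-27

The receptive field on the input at this output position is [0 5 8 / 0 8 6 / 8 7 2]. Elementwise product with the kernel and sum: 0·1 + 8·-1 + 8·-2 + 6·1 + 7·-1 + 2·-1.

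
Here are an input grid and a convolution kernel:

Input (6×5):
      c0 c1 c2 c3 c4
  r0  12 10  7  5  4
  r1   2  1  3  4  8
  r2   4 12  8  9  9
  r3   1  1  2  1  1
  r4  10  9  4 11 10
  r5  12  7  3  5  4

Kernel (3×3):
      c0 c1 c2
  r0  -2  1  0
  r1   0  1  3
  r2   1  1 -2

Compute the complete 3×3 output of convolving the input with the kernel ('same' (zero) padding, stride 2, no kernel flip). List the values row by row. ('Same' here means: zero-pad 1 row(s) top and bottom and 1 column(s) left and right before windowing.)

Output[0,0]: The receptive field on the zero-padded input at this output position is [0 0 0 / 0 12 10 / 0 2 1]. Elementwise product with the kernel and sum: 0·-2 + 0·1 + 12·1 + 10·3 + 0·1 + 2·1 + 1·-2.
Output[0,1]: The receptive field on the zero-padded input at this output position is [0 0 0 / 10 7 5 / 1 3 4]. Elementwise product with the kernel and sum: 0·-2 + 0·1 + 7·1 + 5·3 + 1·1 + 3·1 + 4·-2.

42 18 16
41 37 11
36 37 18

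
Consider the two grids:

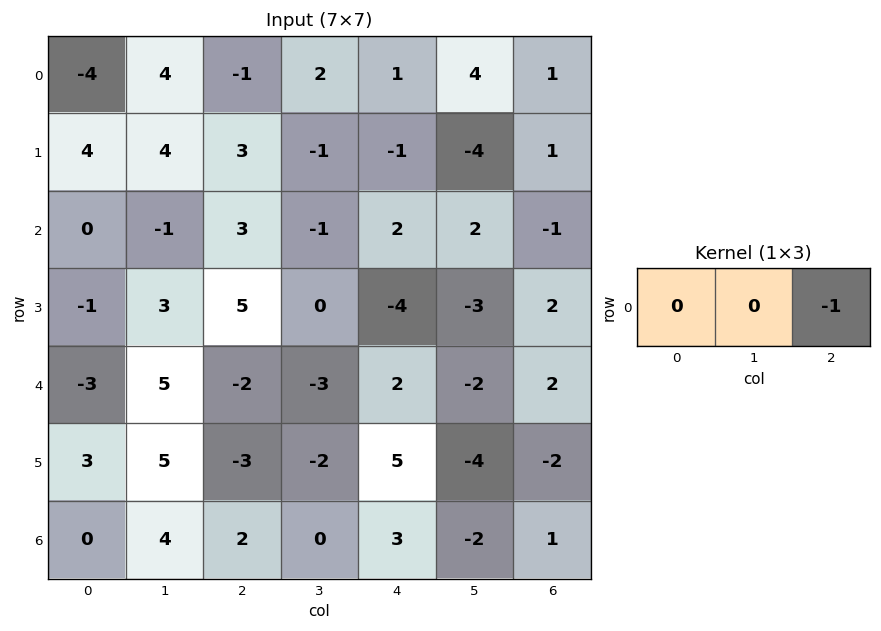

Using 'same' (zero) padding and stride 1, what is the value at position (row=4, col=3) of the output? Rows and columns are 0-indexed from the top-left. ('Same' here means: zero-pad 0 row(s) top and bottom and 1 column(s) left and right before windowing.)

-2

The receptive field on the zero-padded input at this output position is [-2 -3 2]. Elementwise product with the kernel and sum: 2·-1.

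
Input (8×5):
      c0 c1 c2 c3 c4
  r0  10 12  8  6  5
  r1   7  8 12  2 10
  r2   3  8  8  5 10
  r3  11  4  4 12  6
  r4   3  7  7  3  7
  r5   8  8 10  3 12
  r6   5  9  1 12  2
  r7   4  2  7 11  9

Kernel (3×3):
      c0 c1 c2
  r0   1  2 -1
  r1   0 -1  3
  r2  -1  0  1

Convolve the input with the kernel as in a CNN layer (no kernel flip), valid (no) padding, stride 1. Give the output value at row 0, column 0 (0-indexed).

59

The receptive field on the input at this output position is [10 12 8 / 7 8 12 / 3 8 8]. Elementwise product with the kernel and sum: 10·1 + 12·2 + 8·-1 + 8·-1 + 12·3 + 3·-1 + 8·1.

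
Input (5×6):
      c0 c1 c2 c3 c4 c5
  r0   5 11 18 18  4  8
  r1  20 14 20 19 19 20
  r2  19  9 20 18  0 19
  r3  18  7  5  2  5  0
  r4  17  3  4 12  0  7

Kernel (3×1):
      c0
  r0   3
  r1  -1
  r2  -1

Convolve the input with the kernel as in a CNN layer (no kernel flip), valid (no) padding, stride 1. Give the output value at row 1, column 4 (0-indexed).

The receptive field on the input at this output position is [19 / 0 / 5]. Elementwise product with the kernel and sum: 19·3 + 0·-1 + 5·-1.

52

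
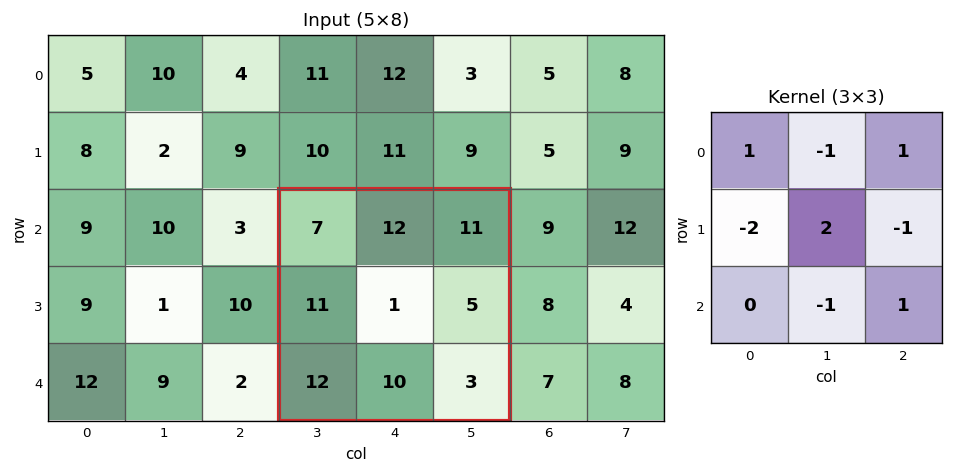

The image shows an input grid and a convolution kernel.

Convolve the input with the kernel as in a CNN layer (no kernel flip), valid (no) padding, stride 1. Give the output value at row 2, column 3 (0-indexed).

-26

The receptive field on the input at this output position is [7 12 11 / 11 1 5 / 12 10 3]. Elementwise product with the kernel and sum: 7·1 + 12·-1 + 11·1 + 11·-2 + 1·2 + 5·-1 + 10·-1 + 3·1.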